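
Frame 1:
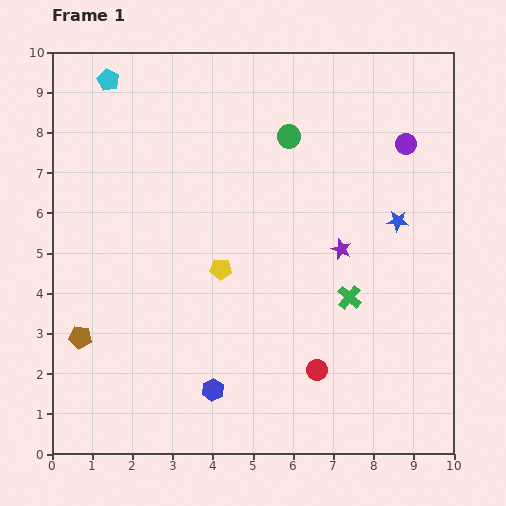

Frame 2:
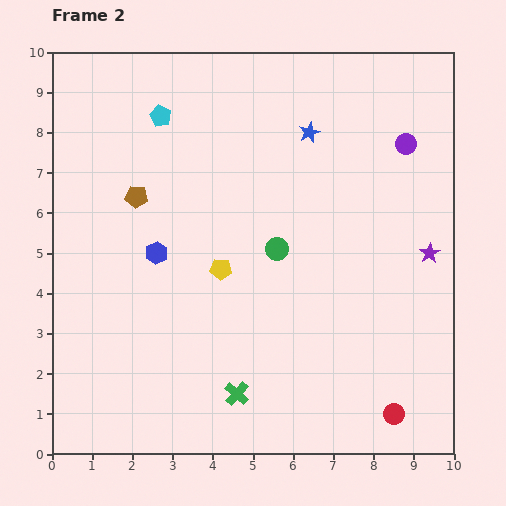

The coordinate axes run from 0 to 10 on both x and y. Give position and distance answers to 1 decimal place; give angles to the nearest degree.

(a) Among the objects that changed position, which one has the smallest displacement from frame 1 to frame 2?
the cyan pentagon

(moved 1.6)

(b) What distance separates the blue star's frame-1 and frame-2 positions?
3.1

The blue star moved from (8.6, 5.8) to (6.4, 8.0), a distance of √(2.2² + 2.2²) ≈ 3.1.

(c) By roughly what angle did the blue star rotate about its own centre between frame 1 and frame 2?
29° counter-clockwise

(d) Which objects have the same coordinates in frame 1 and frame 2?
the purple circle, the yellow pentagon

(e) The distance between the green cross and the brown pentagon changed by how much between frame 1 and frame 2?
-1.3

Distance in frame 1: 6.8. Distance in frame 2: 5.5.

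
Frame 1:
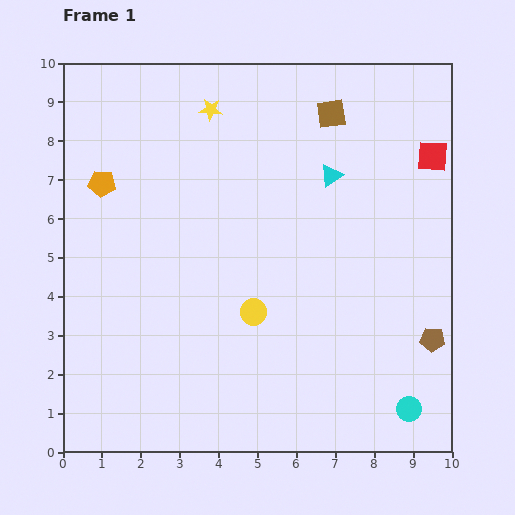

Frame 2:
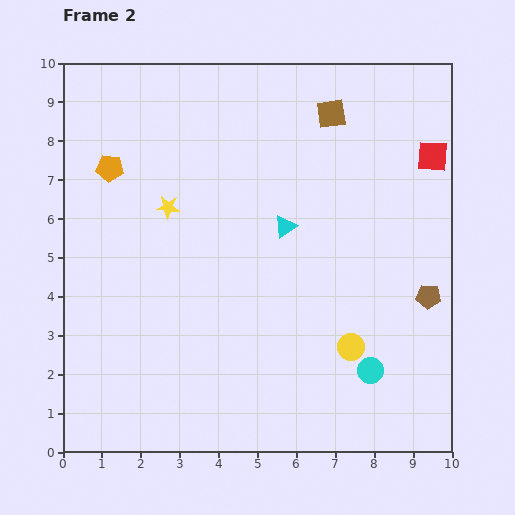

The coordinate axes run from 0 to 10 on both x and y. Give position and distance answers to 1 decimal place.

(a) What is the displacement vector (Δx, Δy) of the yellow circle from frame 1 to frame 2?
(2.5, -0.9)

The yellow circle was at (4.9, 3.6) in frame 1 and (7.4, 2.7) in frame 2.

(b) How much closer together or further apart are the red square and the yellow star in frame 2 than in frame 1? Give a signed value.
+1.1

Distance in frame 1: 5.8. Distance in frame 2: 6.9.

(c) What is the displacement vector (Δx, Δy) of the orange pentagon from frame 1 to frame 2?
(0.2, 0.4)

The orange pentagon was at (1.0, 6.9) in frame 1 and (1.2, 7.3) in frame 2.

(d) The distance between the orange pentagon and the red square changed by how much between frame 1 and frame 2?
-0.2

Distance in frame 1: 8.5. Distance in frame 2: 8.3.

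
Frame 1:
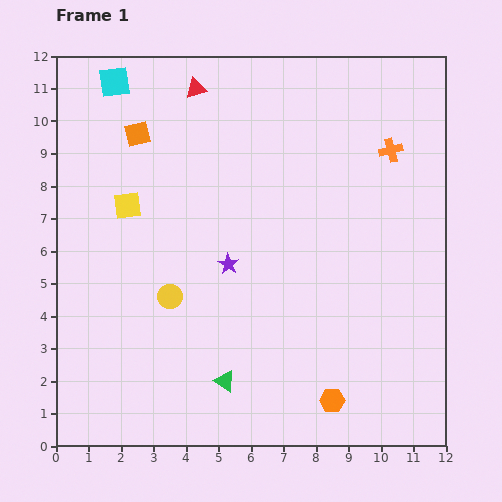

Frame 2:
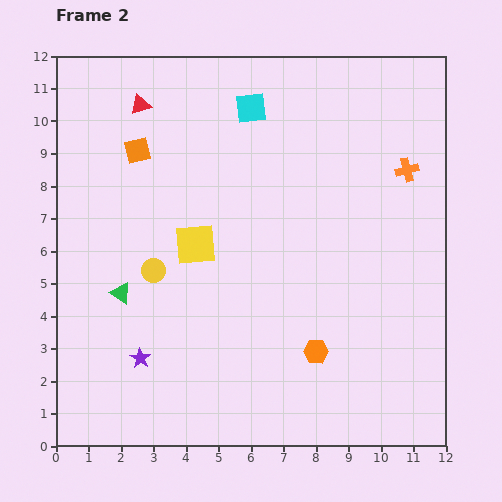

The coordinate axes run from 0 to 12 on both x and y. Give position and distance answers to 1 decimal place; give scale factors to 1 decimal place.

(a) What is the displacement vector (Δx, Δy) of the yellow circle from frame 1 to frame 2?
(-0.5, 0.8)

The yellow circle was at (3.5, 4.6) in frame 1 and (3.0, 5.4) in frame 2.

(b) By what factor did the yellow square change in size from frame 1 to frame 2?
1.5×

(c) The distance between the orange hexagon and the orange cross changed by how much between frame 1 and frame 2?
-1.6

Distance in frame 1: 7.9. Distance in frame 2: 6.3.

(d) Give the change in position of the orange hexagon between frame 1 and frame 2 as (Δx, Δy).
(-0.5, 1.5)

The orange hexagon was at (8.5, 1.4) in frame 1 and (8.0, 2.9) in frame 2.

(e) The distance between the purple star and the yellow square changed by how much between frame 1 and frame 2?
+0.3

Distance in frame 1: 3.6. Distance in frame 2: 3.9.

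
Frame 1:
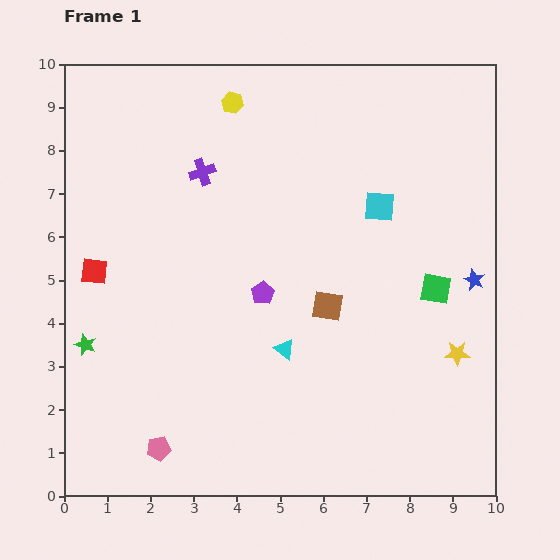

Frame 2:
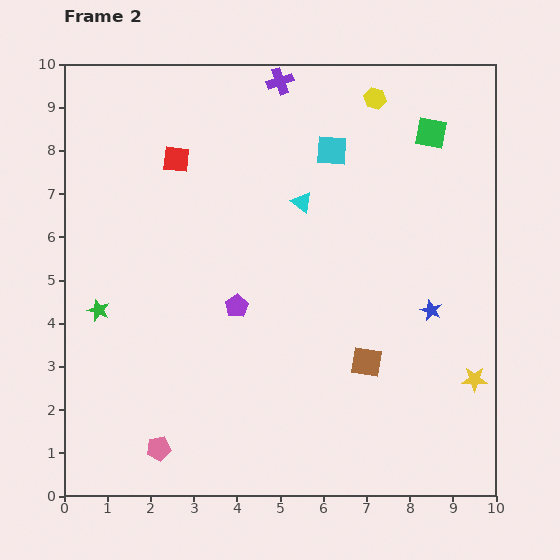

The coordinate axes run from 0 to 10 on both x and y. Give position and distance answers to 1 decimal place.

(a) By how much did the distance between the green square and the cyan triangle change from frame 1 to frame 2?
-0.4

Distance in frame 1: 3.8. Distance in frame 2: 3.4.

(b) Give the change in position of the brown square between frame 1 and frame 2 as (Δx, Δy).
(0.9, -1.3)

The brown square was at (6.1, 4.4) in frame 1 and (7.0, 3.1) in frame 2.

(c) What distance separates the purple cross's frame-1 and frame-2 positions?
2.8

The purple cross moved from (3.2, 7.5) to (5.0, 9.6), a distance of √(1.8² + 2.1²) ≈ 2.8.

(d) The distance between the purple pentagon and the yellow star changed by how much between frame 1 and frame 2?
+1.1

Distance in frame 1: 4.7. Distance in frame 2: 5.8.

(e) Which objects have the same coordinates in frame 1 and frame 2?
the pink pentagon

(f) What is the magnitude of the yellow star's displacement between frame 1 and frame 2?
0.7

The yellow star moved from (9.1, 3.3) to (9.5, 2.7), a distance of √(0.4² + 0.6²) ≈ 0.7.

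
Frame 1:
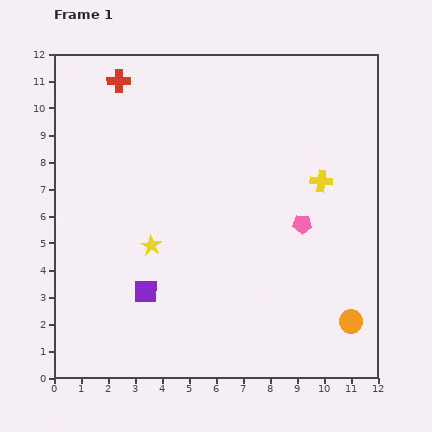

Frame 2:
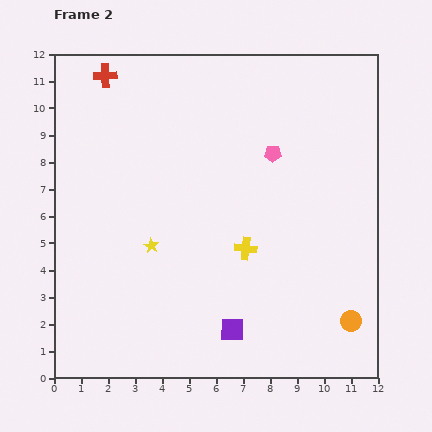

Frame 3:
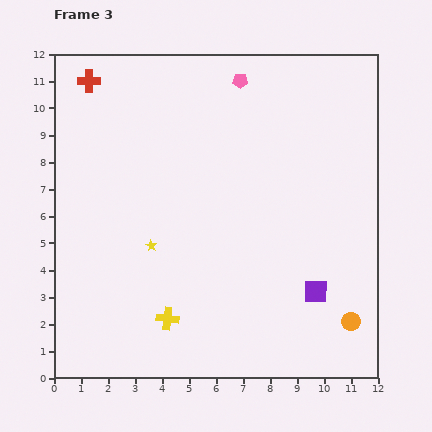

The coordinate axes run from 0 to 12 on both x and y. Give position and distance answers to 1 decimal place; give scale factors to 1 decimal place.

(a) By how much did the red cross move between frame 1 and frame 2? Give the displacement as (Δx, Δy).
(-0.5, 0.2)

The red cross was at (2.4, 11.0) in frame 1 and (1.9, 11.2) in frame 2.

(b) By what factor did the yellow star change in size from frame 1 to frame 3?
0.6×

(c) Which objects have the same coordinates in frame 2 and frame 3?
the orange circle, the yellow star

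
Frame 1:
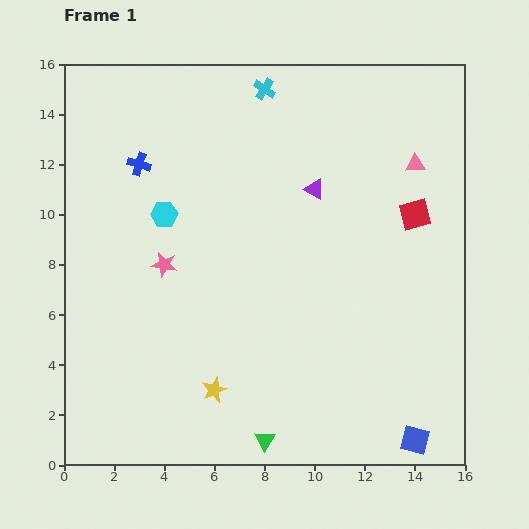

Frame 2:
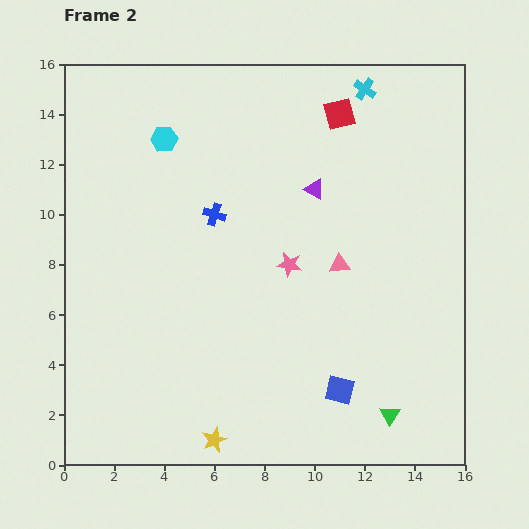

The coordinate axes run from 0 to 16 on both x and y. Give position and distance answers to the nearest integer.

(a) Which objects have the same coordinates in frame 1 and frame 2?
the purple triangle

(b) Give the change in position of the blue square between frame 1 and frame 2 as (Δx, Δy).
(-3, 2)

The blue square was at (14, 1) in frame 1 and (11, 3) in frame 2.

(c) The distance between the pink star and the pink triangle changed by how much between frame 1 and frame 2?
-9

Distance in frame 1: 11. Distance in frame 2: 2.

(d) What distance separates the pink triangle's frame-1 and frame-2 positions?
5

The pink triangle moved from (14, 12) to (11, 8), a distance of √(3² + 4²) ≈ 5.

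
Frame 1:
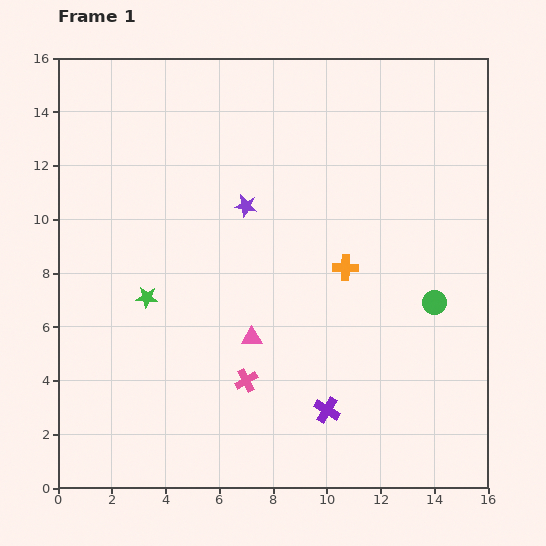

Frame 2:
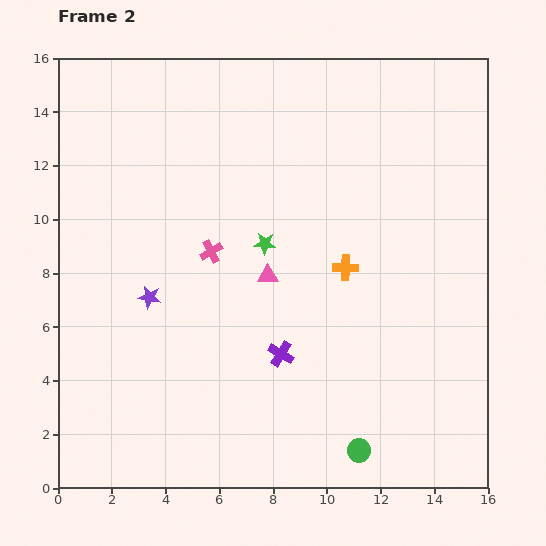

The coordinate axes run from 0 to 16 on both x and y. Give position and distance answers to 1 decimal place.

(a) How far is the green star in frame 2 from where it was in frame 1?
4.8

The green star moved from (3.3, 7.1) to (7.7, 9.1), a distance of √(4.4² + 2.0²) ≈ 4.8.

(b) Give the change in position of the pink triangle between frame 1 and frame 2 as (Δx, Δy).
(0.6, 2.3)

The pink triangle was at (7.2, 5.6) in frame 1 and (7.8, 7.9) in frame 2.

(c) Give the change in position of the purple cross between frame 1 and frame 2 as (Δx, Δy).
(-1.7, 2.1)

The purple cross was at (10.0, 2.9) in frame 1 and (8.3, 5.0) in frame 2.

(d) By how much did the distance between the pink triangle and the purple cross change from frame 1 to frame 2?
-1.0

Distance in frame 1: 3.9. Distance in frame 2: 2.9.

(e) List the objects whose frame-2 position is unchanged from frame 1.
the orange cross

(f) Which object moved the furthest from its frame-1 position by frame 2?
the green circle

(moved 6.2; next 5.0)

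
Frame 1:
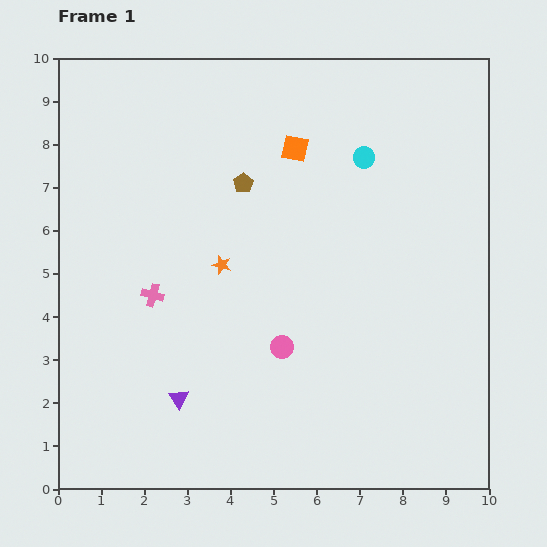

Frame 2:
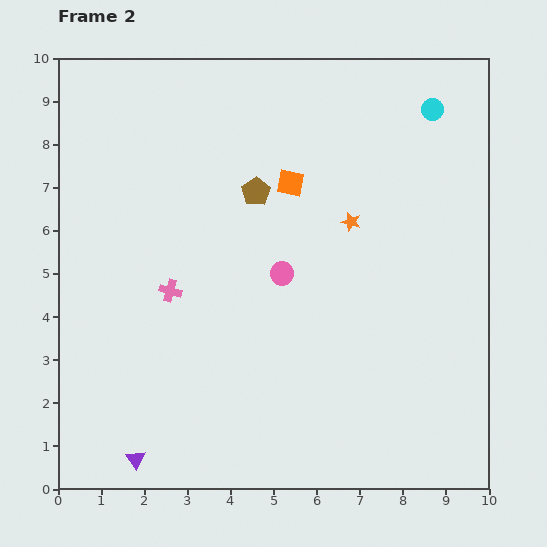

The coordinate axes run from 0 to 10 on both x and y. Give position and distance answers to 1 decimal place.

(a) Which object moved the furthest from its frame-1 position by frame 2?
the orange star

(moved 3.2; next 1.9)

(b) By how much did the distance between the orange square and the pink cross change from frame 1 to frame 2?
-0.9

Distance in frame 1: 4.7. Distance in frame 2: 3.8.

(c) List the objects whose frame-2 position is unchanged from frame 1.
none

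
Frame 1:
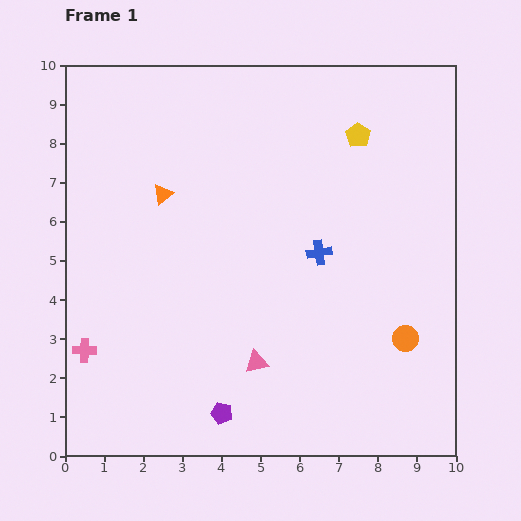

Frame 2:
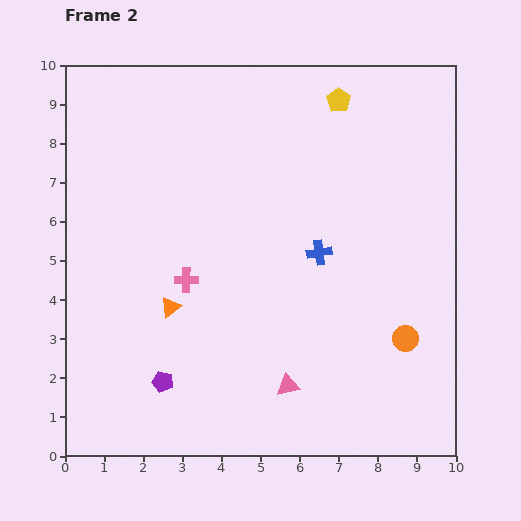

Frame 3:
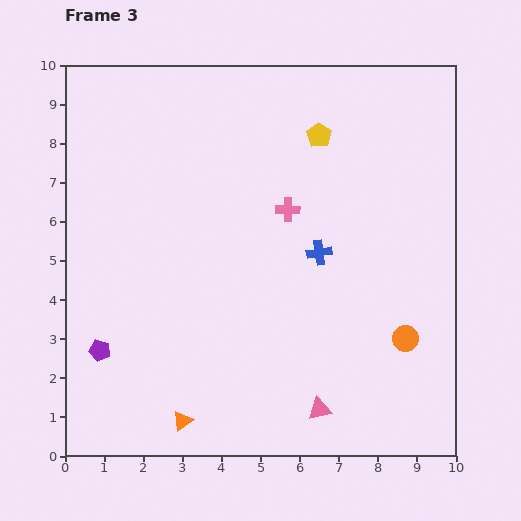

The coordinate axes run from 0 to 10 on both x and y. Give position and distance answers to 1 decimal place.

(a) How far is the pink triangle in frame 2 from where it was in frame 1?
1.0

The pink triangle moved from (4.9, 2.4) to (5.7, 1.8), a distance of √(0.8² + 0.6²) ≈ 1.0.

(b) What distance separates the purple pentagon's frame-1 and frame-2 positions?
1.7

The purple pentagon moved from (4.0, 1.1) to (2.5, 1.9), a distance of √(1.5² + 0.8²) ≈ 1.7.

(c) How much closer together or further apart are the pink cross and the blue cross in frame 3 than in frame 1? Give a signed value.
-5.1

Distance in frame 1: 6.5. Distance in frame 3: 1.4.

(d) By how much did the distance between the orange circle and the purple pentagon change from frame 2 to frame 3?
+1.5

Distance in frame 2: 6.3. Distance in frame 3: 7.8.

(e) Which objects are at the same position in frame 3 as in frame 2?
the blue cross, the orange circle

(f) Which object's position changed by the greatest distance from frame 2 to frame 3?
the pink cross

(moved 3.2; next 2.9)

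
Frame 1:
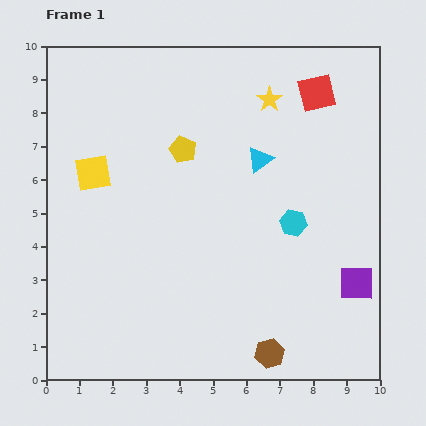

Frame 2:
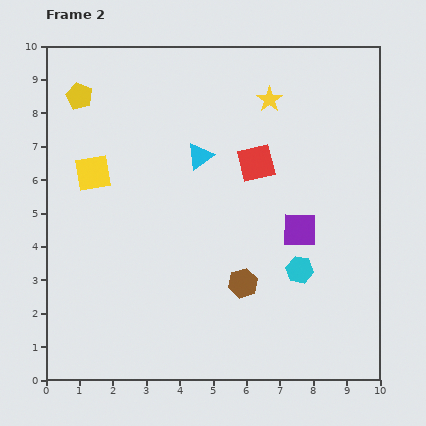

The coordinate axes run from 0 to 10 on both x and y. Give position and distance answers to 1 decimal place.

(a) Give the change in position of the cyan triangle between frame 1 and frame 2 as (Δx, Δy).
(-1.8, 0.1)

The cyan triangle was at (6.4, 6.6) in frame 1 and (4.6, 6.7) in frame 2.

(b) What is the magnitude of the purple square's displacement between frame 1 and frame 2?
2.3

The purple square moved from (9.3, 2.9) to (7.6, 4.5), a distance of √(1.7² + 1.6²) ≈ 2.3.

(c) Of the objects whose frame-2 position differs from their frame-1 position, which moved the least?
the cyan hexagon

(moved 1.4)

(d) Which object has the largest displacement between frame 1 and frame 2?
the yellow pentagon

(moved 3.5; next 2.8)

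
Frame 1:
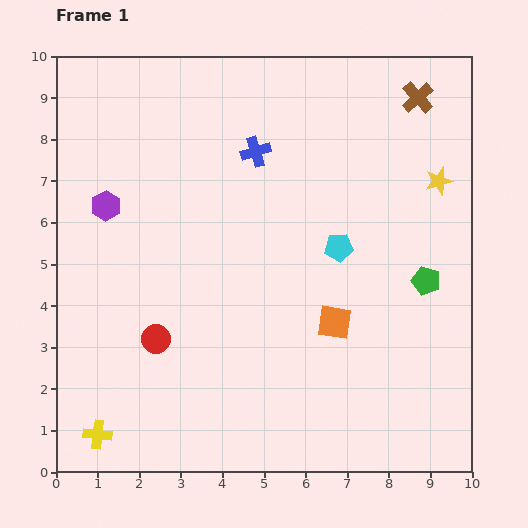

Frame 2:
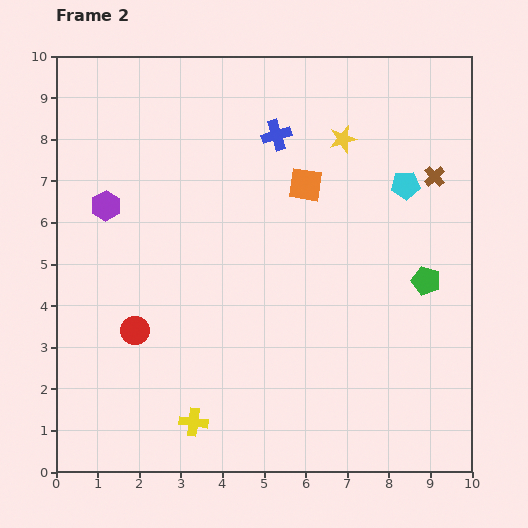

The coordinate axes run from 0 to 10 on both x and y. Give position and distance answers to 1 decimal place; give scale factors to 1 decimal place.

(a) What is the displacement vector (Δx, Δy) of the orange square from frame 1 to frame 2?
(-0.7, 3.3)

The orange square was at (6.7, 3.6) in frame 1 and (6.0, 6.9) in frame 2.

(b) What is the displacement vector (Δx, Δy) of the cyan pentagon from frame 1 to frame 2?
(1.6, 1.5)

The cyan pentagon was at (6.8, 5.4) in frame 1 and (8.4, 6.9) in frame 2.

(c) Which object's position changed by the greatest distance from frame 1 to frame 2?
the orange square

(moved 3.4; next 2.5)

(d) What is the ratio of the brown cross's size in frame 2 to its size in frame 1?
0.7×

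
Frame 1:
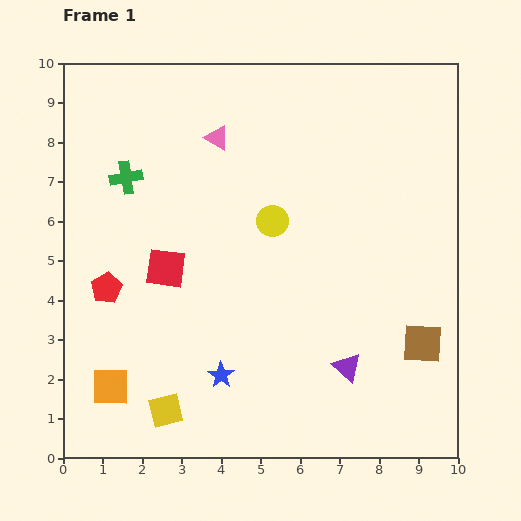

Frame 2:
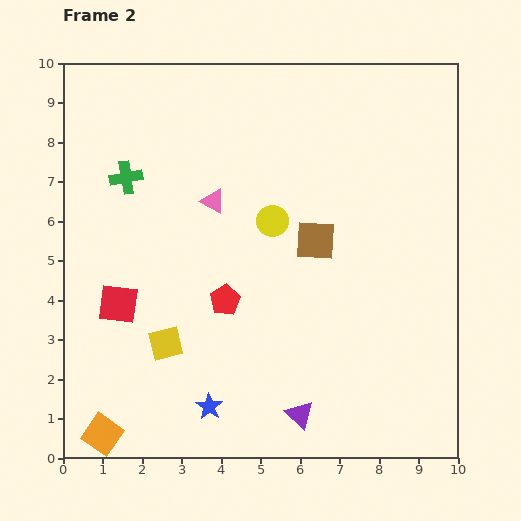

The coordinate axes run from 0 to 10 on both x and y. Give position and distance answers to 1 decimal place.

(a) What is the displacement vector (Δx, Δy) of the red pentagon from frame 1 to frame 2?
(3.0, -0.3)

The red pentagon was at (1.1, 4.3) in frame 1 and (4.1, 4.0) in frame 2.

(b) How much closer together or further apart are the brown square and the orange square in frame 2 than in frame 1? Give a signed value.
-0.7

Distance in frame 1: 8.0. Distance in frame 2: 7.3.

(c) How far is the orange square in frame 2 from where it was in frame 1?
1.2

The orange square moved from (1.2, 1.8) to (1.0, 0.6), a distance of √(0.2² + 1.2²) ≈ 1.2.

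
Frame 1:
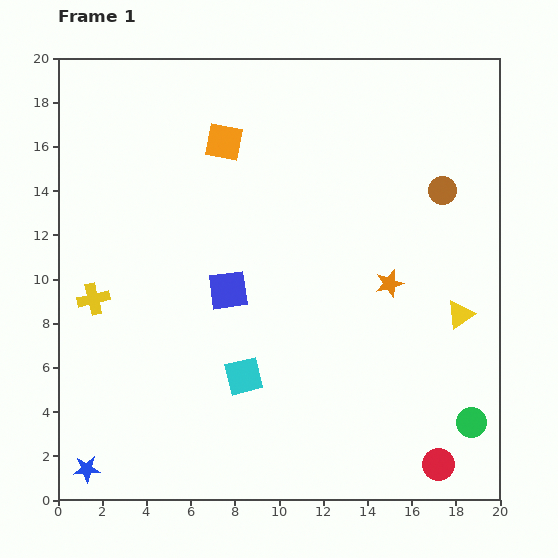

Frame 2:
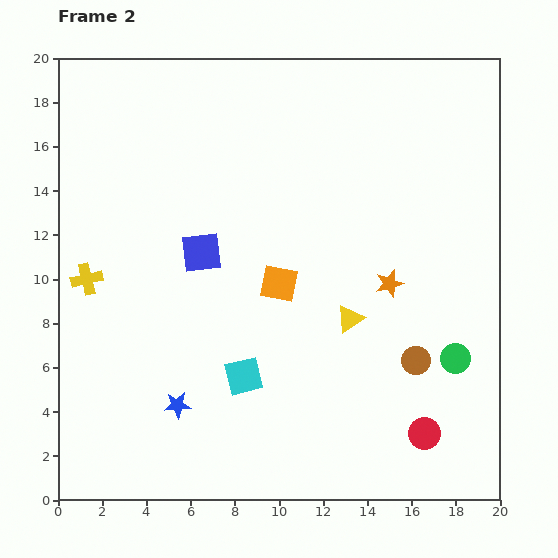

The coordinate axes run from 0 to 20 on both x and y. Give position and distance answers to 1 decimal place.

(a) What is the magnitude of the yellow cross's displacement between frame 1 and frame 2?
0.9

The yellow cross moved from (1.6, 9.1) to (1.3, 10.0), a distance of √(0.3² + 0.9²) ≈ 0.9.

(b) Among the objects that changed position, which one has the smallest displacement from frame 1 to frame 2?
the yellow cross

(moved 0.9)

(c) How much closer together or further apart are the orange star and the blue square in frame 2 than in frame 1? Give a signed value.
+1.3

Distance in frame 1: 7.3. Distance in frame 2: 8.6.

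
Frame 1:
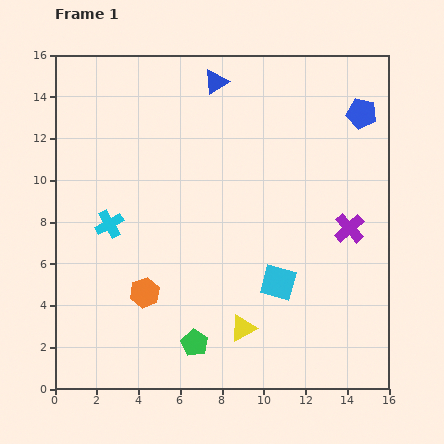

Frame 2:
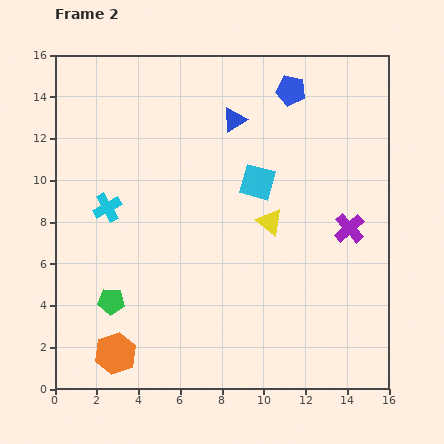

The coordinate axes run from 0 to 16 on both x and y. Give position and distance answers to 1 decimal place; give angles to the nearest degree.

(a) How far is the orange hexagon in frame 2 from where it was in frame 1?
3.2

The orange hexagon moved from (4.3, 4.6) to (2.9, 1.7), a distance of √(1.4² + 2.9²) ≈ 3.2.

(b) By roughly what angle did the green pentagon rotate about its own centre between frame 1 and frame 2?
26° counter-clockwise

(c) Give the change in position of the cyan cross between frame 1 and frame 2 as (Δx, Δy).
(-0.1, 0.8)

The cyan cross was at (2.6, 7.9) in frame 1 and (2.5, 8.7) in frame 2.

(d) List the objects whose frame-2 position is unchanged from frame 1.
the purple cross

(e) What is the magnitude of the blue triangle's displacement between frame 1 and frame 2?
2.0

The blue triangle moved from (7.7, 14.7) to (8.6, 12.9), a distance of √(0.9² + 1.8²) ≈ 2.0.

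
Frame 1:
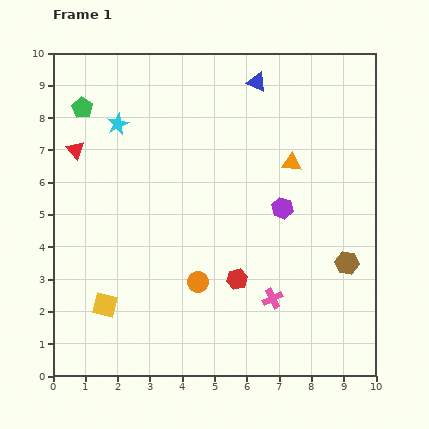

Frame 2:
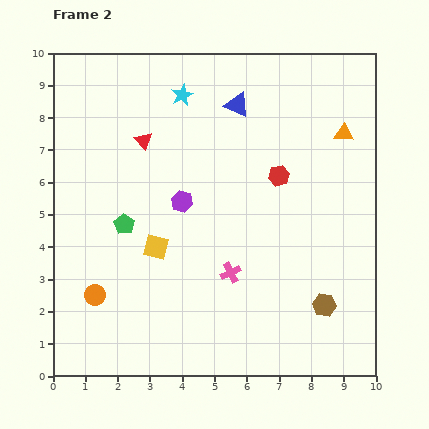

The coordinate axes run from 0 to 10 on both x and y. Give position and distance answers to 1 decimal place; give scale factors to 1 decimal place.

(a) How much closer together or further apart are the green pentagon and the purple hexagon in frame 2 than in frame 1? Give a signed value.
-5.0

Distance in frame 1: 6.9. Distance in frame 2: 1.9.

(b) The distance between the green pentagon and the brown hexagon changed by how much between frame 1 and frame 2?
-2.8

Distance in frame 1: 9.5. Distance in frame 2: 6.7.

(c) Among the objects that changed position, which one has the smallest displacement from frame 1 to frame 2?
the blue triangle

(moved 0.9)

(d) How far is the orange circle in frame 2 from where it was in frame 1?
3.2

The orange circle moved from (4.5, 2.9) to (1.3, 2.5), a distance of √(3.2² + 0.4²) ≈ 3.2.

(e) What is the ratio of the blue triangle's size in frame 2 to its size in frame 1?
1.3×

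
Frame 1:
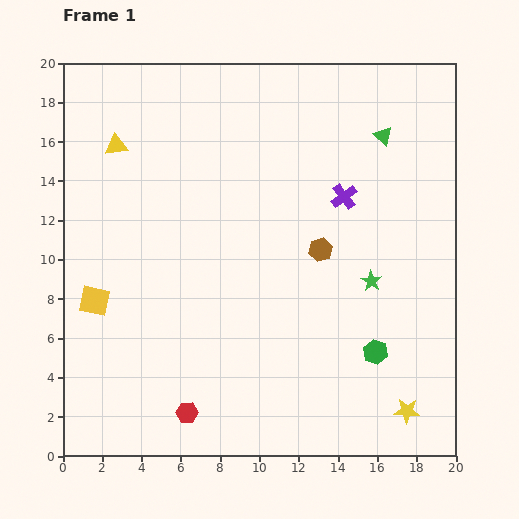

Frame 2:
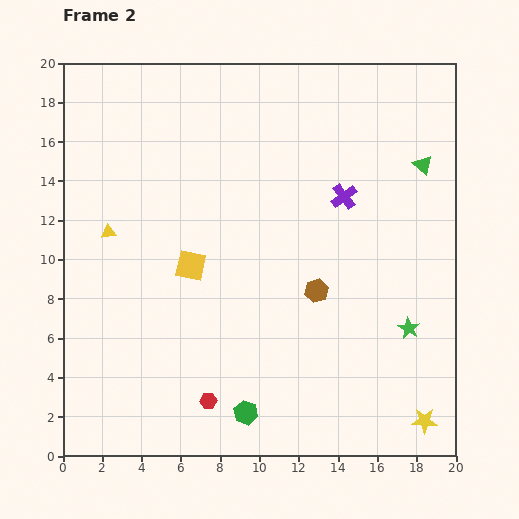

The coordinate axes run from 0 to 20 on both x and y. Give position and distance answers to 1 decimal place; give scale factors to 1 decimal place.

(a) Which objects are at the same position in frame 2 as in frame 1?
the purple cross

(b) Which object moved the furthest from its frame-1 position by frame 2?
the green hexagon

(moved 7.3; next 5.2)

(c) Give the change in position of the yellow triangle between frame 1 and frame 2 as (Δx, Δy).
(-0.4, -4.4)

The yellow triangle was at (2.7, 15.8) in frame 1 and (2.3, 11.4) in frame 2.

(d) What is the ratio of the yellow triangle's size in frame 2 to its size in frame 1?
0.7×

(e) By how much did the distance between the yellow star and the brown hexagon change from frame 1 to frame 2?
-0.7

Distance in frame 1: 9.3. Distance in frame 2: 8.6.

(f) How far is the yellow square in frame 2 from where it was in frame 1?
5.2

The yellow square moved from (1.6, 7.9) to (6.5, 9.7), a distance of √(4.9² + 1.8²) ≈ 5.2.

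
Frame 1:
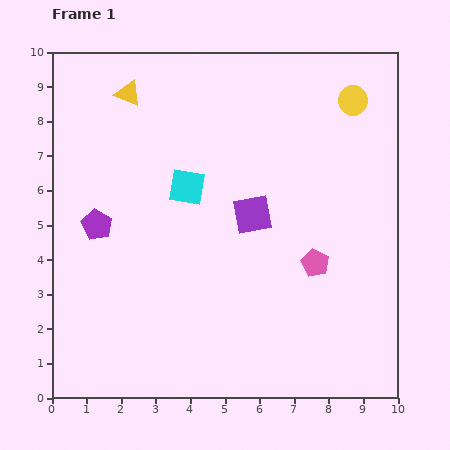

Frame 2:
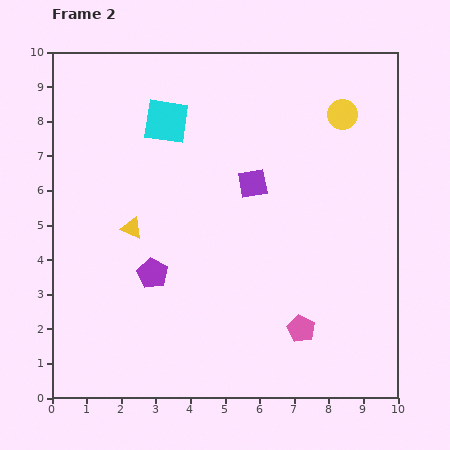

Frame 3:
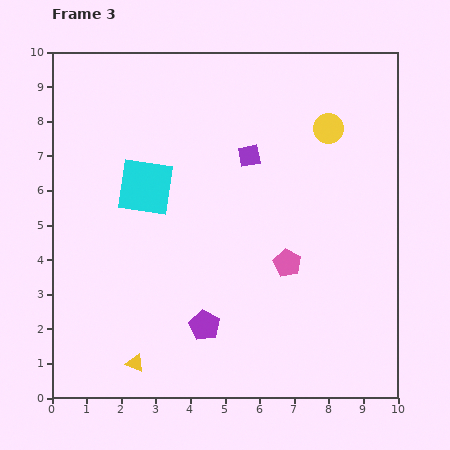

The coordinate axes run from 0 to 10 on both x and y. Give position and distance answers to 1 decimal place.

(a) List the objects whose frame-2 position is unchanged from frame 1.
none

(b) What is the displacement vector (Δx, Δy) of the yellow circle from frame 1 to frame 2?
(-0.3, -0.4)

The yellow circle was at (8.7, 8.6) in frame 1 and (8.4, 8.2) in frame 2.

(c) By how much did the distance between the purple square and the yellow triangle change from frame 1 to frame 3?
+1.8

Distance in frame 1: 5.0. Distance in frame 3: 6.8.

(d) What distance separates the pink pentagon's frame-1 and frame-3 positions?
0.8

The pink pentagon moved from (7.6, 3.9) to (6.8, 3.9), a distance of √(0.8² + 0.0²) ≈ 0.8.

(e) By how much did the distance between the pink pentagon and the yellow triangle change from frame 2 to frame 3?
-0.4

Distance in frame 2: 5.7. Distance in frame 3: 5.3.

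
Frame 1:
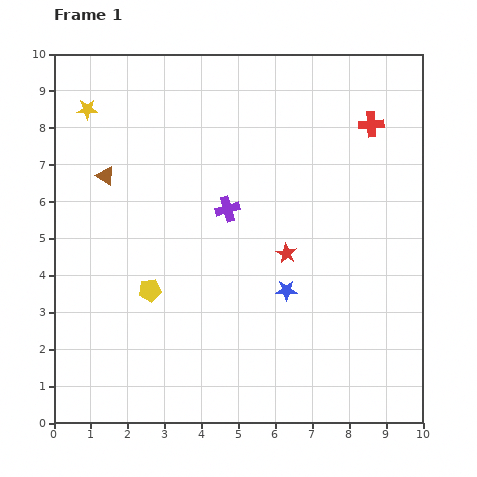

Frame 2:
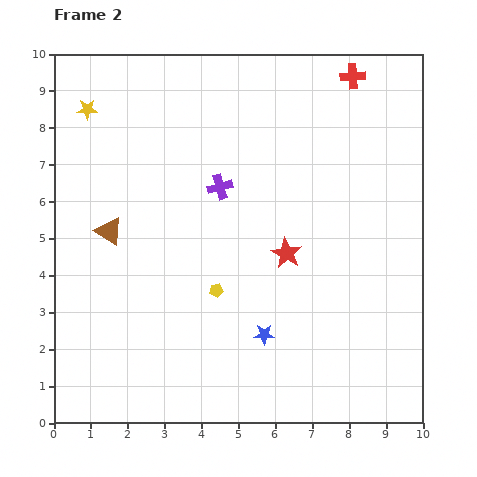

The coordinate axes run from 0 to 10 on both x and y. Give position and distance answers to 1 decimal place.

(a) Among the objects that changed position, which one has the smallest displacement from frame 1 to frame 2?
the purple cross

(moved 0.6)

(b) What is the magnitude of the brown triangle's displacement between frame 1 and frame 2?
1.5

The brown triangle moved from (1.4, 6.7) to (1.5, 5.2), a distance of √(0.1² + 1.5²) ≈ 1.5.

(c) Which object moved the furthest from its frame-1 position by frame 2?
the yellow pentagon

(moved 1.8; next 1.5)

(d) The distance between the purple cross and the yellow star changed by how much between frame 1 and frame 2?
-0.5

Distance in frame 1: 4.7. Distance in frame 2: 4.2.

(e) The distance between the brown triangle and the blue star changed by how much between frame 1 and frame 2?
-0.8

Distance in frame 1: 5.8. Distance in frame 2: 5.0.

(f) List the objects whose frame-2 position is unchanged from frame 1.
the yellow star, the red star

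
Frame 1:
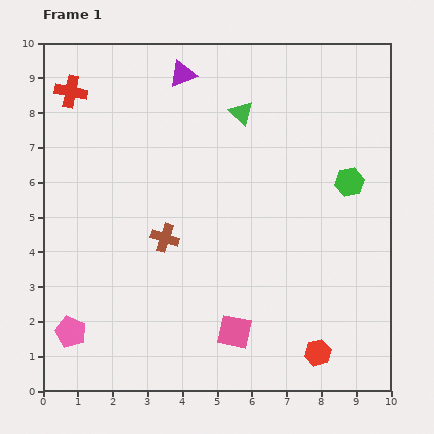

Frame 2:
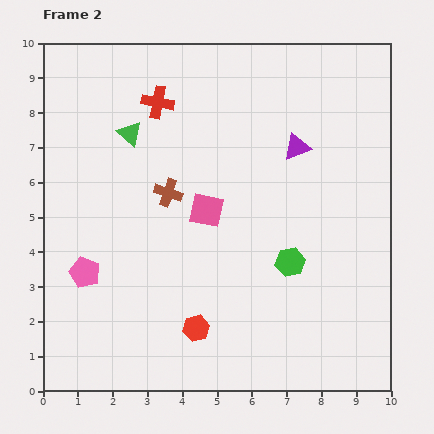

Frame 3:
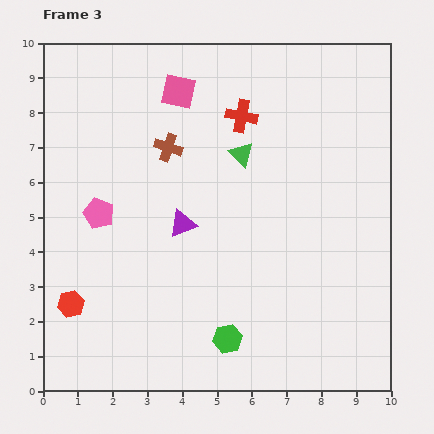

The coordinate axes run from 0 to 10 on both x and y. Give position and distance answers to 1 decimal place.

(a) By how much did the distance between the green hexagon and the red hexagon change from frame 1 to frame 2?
-1.7

Distance in frame 1: 5.0. Distance in frame 2: 3.3.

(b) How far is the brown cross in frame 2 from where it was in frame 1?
1.3

The brown cross moved from (3.5, 4.4) to (3.6, 5.7), a distance of √(0.1² + 1.3²) ≈ 1.3.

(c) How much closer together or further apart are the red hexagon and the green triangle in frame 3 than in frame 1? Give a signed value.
-0.7

Distance in frame 1: 7.2. Distance in frame 3: 6.5.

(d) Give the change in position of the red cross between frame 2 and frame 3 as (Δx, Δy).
(2.4, -0.4)

The red cross was at (3.3, 8.3) in frame 2 and (5.7, 7.9) in frame 3.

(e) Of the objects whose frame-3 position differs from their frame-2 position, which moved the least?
the brown cross

(moved 1.3)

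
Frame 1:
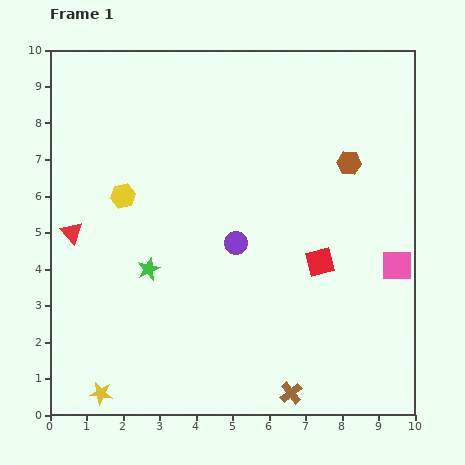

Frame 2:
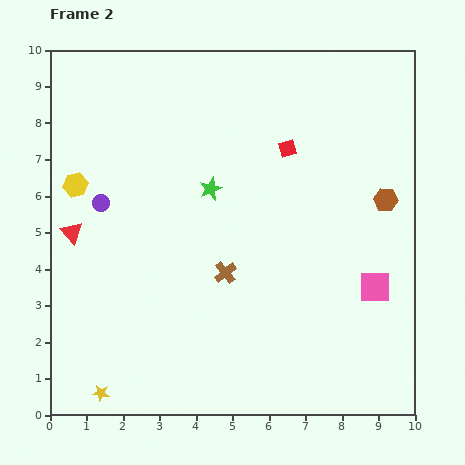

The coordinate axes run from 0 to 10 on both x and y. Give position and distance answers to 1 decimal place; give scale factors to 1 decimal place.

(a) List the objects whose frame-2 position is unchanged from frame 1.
the yellow star, the red triangle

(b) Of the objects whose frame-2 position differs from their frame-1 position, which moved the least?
the pink square

(moved 0.8)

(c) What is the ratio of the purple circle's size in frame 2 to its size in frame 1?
0.8×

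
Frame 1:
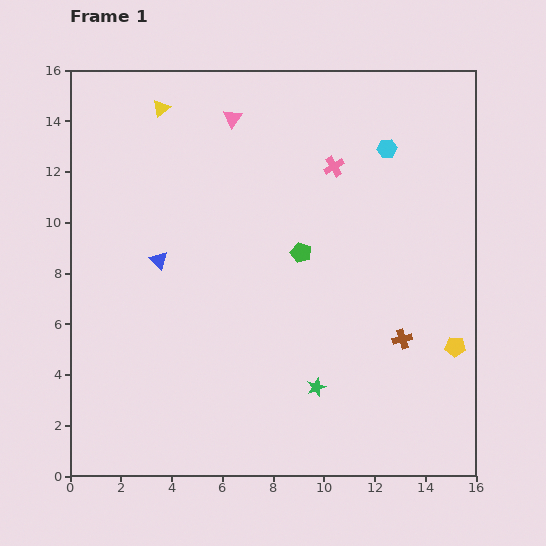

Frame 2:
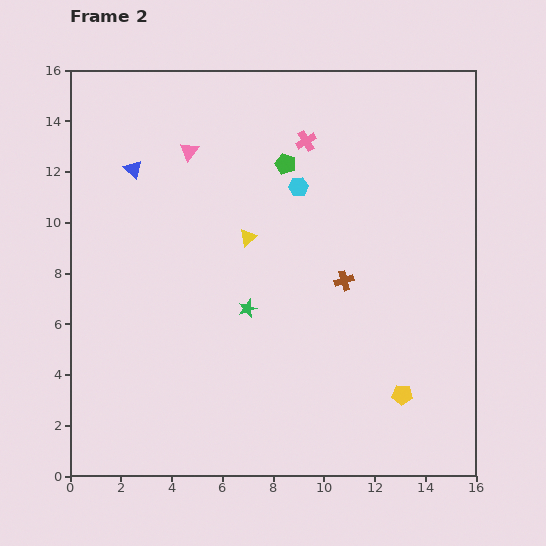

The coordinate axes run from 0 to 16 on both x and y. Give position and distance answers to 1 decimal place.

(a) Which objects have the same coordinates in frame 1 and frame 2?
none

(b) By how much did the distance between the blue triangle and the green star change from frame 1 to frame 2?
-0.9

Distance in frame 1: 8.0. Distance in frame 2: 7.1.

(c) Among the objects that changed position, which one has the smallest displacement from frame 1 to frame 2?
the pink cross

(moved 1.5)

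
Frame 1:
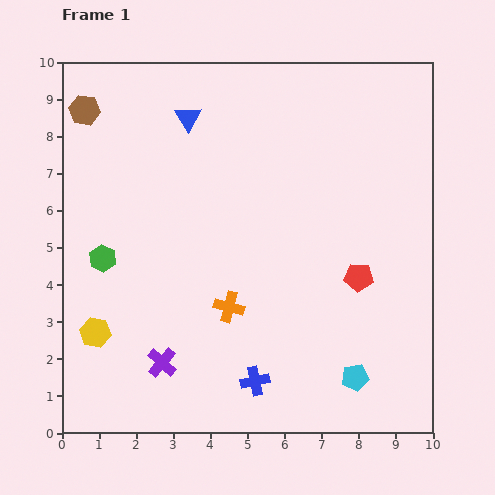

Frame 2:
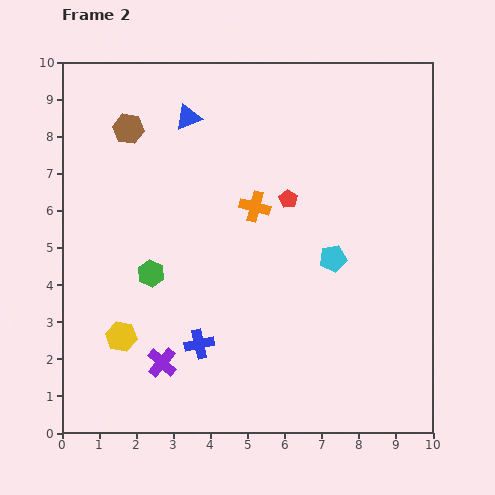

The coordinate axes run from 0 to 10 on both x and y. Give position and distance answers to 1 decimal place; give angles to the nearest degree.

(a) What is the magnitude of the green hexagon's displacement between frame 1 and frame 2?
1.4

The green hexagon moved from (1.1, 4.7) to (2.4, 4.3), a distance of √(1.3² + 0.4²) ≈ 1.4.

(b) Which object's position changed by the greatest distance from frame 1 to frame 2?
the cyan pentagon

(moved 3.3; next 2.8)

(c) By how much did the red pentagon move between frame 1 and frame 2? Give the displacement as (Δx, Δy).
(-1.9, 2.1)

The red pentagon was at (8.0, 4.2) in frame 1 and (6.1, 6.3) in frame 2.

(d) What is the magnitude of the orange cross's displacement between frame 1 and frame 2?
2.8

The orange cross moved from (4.5, 3.4) to (5.2, 6.1), a distance of √(0.7² + 2.7²) ≈ 2.8.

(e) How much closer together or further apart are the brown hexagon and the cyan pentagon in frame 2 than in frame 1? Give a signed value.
-3.8

Distance in frame 1: 10.3. Distance in frame 2: 6.5.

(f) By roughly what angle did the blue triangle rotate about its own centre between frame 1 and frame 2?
38° clockwise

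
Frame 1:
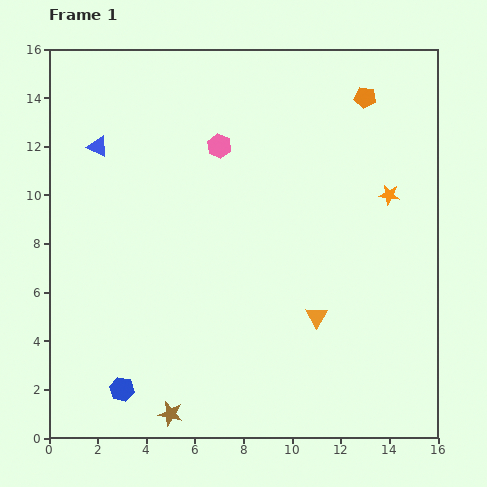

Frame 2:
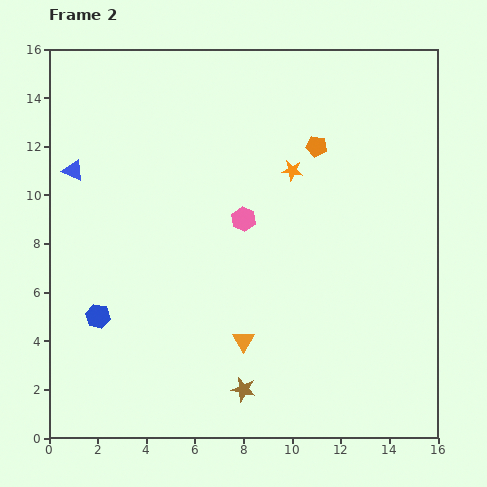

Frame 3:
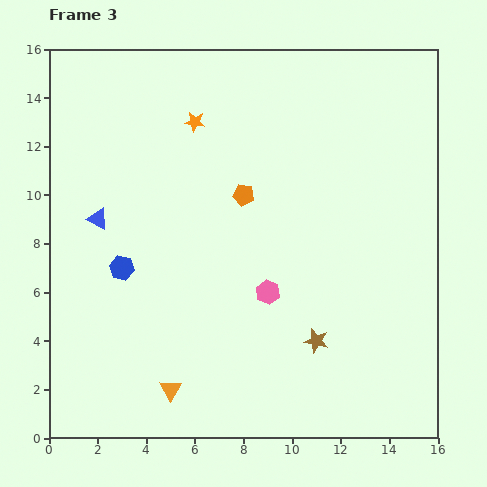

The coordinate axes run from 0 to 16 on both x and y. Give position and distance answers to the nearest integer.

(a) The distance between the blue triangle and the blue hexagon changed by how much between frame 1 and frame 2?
-4

Distance in frame 1: 10. Distance in frame 2: 6.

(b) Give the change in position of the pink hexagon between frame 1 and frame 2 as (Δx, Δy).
(1, -3)

The pink hexagon was at (7, 12) in frame 1 and (8, 9) in frame 2.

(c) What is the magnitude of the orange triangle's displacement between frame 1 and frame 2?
3

The orange triangle moved from (11, 5) to (8, 4), a distance of √(3² + 1²) ≈ 3.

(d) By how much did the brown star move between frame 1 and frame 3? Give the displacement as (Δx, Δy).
(6, 3)

The brown star was at (5, 1) in frame 1 and (11, 4) in frame 3.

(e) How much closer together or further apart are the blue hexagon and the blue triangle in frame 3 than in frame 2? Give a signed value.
-4

Distance in frame 2: 6. Distance in frame 3: 2.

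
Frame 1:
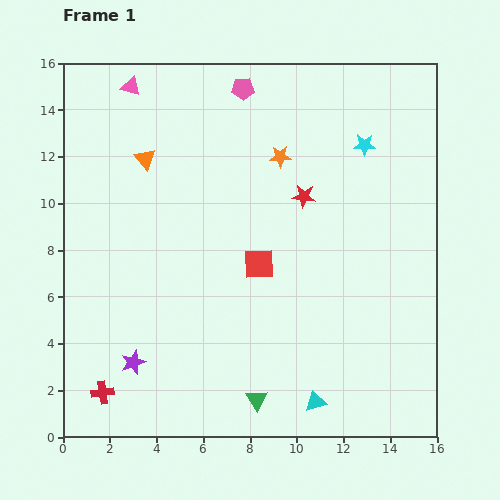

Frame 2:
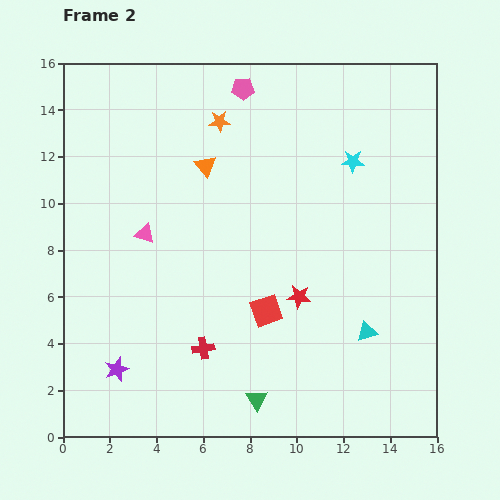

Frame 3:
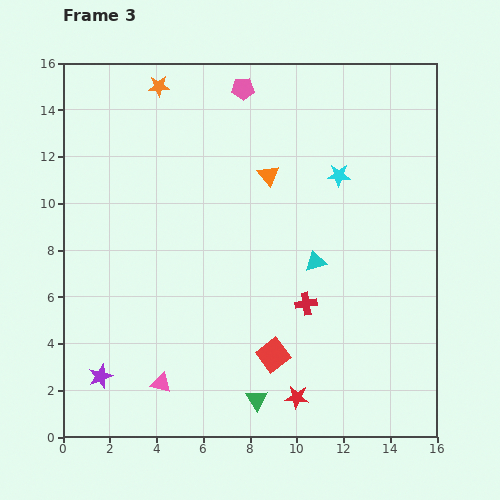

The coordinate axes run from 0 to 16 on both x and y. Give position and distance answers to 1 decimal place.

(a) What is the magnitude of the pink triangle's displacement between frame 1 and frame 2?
6.3

The pink triangle moved from (2.9, 15.0) to (3.5, 8.7), a distance of √(0.6² + 6.3²) ≈ 6.3.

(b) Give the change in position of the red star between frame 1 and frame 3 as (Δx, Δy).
(-0.3, -8.6)

The red star was at (10.3, 10.3) in frame 1 and (10.0, 1.7) in frame 3.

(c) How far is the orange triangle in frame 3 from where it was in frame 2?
2.7

The orange triangle moved from (6.1, 11.6) to (8.8, 11.2), a distance of √(2.7² + 0.4²) ≈ 2.7.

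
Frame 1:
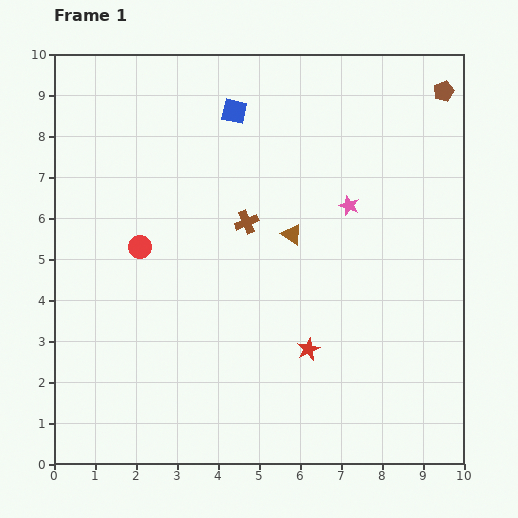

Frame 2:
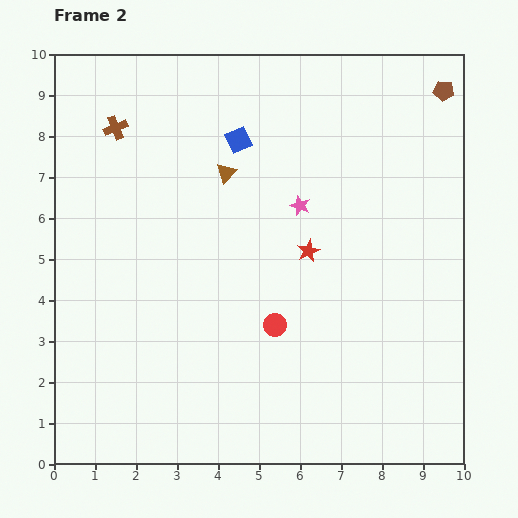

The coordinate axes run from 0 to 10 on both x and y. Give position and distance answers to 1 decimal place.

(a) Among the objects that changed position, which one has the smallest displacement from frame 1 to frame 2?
the blue square

(moved 0.7)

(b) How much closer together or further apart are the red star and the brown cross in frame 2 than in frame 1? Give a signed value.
+2.2

Distance in frame 1: 3.4. Distance in frame 2: 5.6.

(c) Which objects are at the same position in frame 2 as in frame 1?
the brown pentagon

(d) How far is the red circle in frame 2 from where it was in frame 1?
3.8

The red circle moved from (2.1, 5.3) to (5.4, 3.4), a distance of √(3.3² + 1.9²) ≈ 3.8.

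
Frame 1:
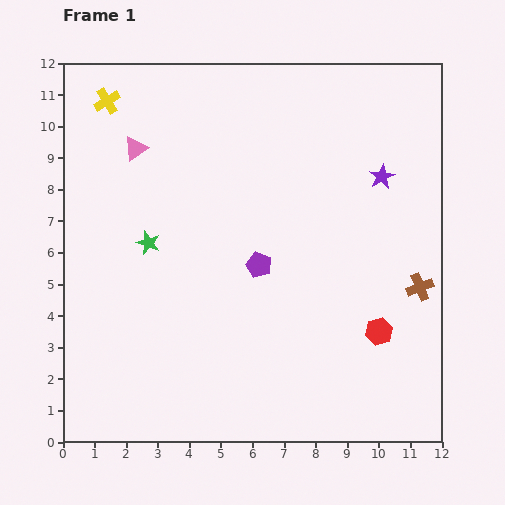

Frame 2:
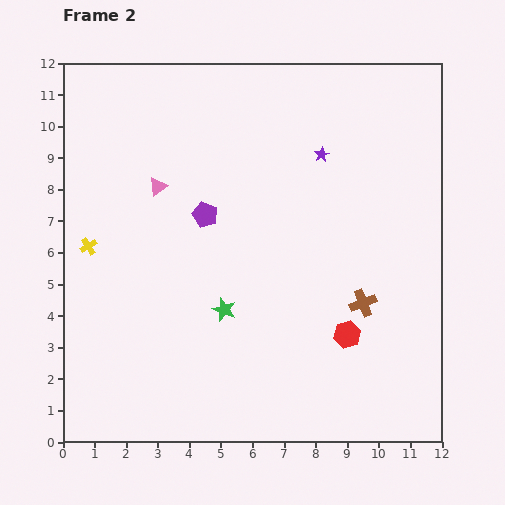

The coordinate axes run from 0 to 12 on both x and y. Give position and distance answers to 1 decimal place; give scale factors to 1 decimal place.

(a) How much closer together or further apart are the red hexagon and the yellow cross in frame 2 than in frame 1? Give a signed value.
-2.6

Distance in frame 1: 11.3. Distance in frame 2: 8.7.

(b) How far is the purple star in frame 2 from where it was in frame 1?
2.0

The purple star moved from (10.1, 8.4) to (8.2, 9.1), a distance of √(1.9² + 0.7²) ≈ 2.0.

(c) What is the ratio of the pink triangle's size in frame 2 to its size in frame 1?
0.8×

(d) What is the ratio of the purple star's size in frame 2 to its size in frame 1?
0.6×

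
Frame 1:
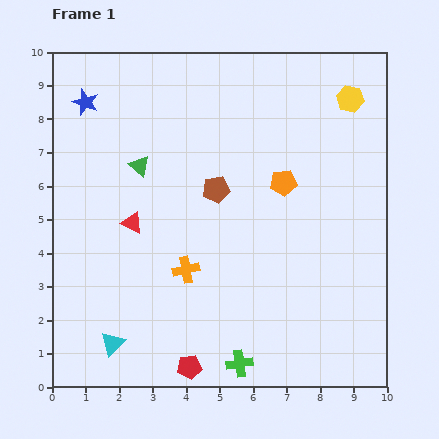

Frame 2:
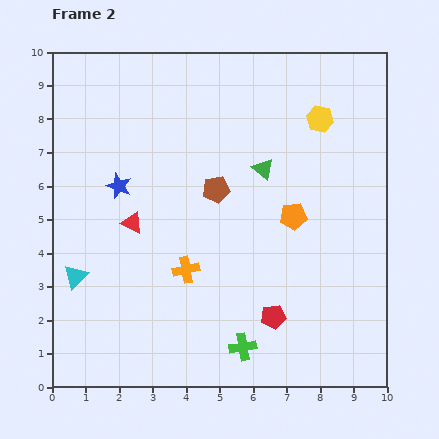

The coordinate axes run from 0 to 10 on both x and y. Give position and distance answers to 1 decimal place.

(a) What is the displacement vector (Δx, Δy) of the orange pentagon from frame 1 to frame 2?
(0.3, -1.0)

The orange pentagon was at (6.9, 6.1) in frame 1 and (7.2, 5.1) in frame 2.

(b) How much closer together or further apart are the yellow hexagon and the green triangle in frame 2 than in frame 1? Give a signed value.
-4.3

Distance in frame 1: 6.6. Distance in frame 2: 2.3.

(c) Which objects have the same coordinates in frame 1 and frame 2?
the red triangle, the brown pentagon, the orange cross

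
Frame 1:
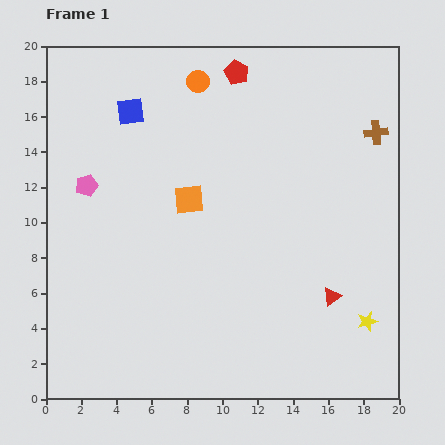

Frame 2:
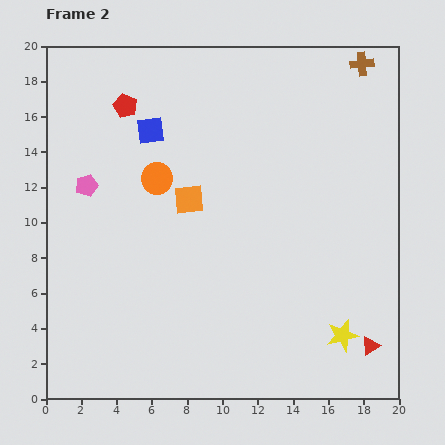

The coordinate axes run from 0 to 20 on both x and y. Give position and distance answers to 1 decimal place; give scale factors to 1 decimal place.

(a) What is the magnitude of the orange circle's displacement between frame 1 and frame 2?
6.0

The orange circle moved from (8.6, 18.0) to (6.3, 12.5), a distance of √(2.3² + 5.5²) ≈ 6.0.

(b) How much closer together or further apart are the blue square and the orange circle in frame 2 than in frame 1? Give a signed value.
-1.5

Distance in frame 1: 4.2. Distance in frame 2: 2.7.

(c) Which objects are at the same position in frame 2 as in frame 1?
the pink pentagon, the orange square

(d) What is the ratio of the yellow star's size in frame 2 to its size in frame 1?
1.6×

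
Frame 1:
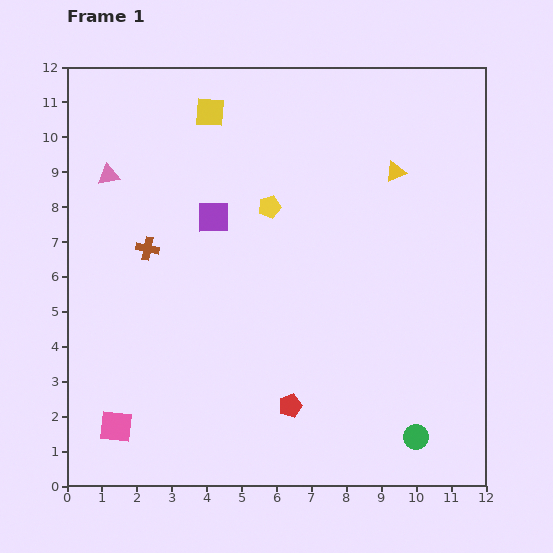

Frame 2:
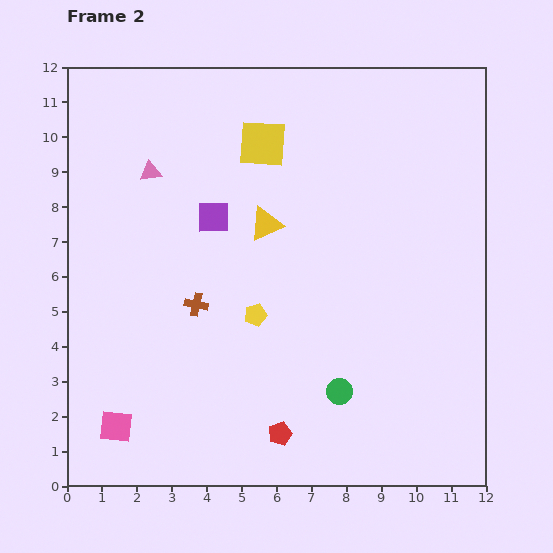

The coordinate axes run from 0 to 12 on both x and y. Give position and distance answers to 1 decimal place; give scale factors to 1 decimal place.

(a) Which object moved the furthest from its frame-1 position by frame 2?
the yellow triangle

(moved 4.0; next 3.1)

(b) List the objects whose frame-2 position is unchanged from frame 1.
the pink square, the purple square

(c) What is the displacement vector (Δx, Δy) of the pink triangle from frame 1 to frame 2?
(1.2, 0.1)

The pink triangle was at (1.2, 8.9) in frame 1 and (2.4, 9.0) in frame 2.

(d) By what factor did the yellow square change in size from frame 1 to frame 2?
1.6×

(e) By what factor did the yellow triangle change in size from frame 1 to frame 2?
1.7×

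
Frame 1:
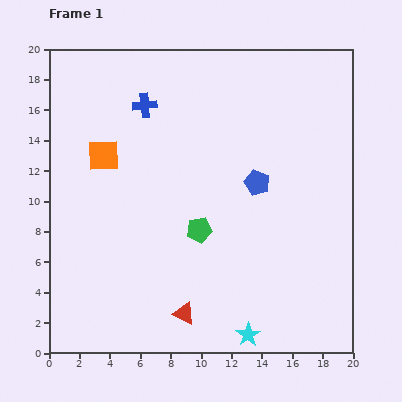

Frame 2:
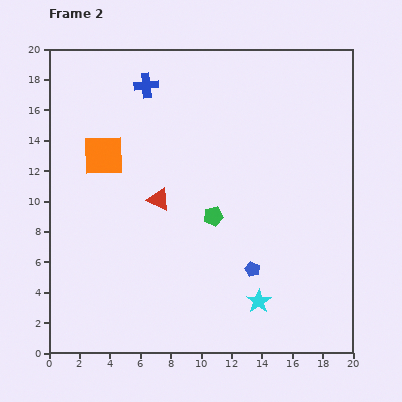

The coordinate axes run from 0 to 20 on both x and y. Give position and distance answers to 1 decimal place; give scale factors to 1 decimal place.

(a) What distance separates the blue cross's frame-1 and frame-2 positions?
1.3

The blue cross moved from (6.3, 16.3) to (6.4, 17.6), a distance of √(0.1² + 1.3²) ≈ 1.3.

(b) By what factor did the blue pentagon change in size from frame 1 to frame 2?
0.6×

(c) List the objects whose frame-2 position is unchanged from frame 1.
the orange square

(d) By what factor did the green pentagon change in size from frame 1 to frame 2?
0.8×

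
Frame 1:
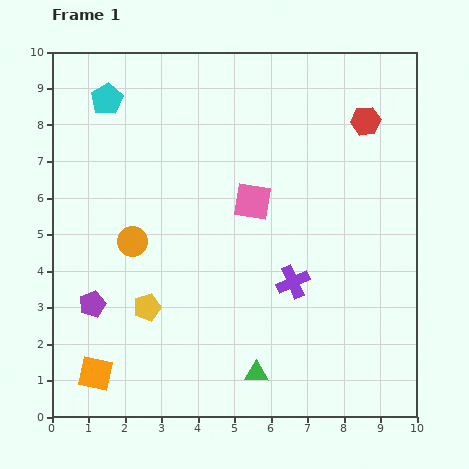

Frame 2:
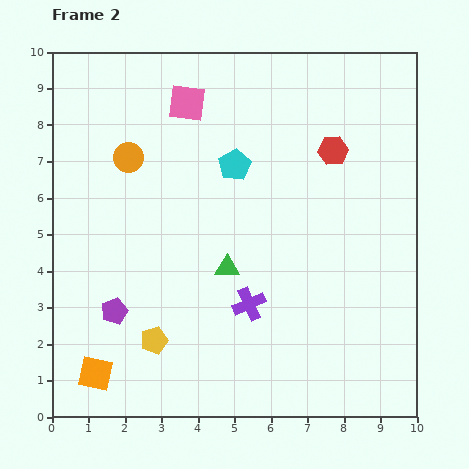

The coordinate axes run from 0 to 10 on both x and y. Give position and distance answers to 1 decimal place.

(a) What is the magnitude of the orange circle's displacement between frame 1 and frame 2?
2.3

The orange circle moved from (2.2, 4.8) to (2.1, 7.1), a distance of √(0.1² + 2.3²) ≈ 2.3.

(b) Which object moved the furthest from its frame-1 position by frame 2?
the cyan pentagon

(moved 3.9; next 3.2)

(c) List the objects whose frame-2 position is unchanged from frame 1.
the orange square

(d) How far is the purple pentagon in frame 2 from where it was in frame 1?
0.6

The purple pentagon moved from (1.1, 3.1) to (1.7, 2.9), a distance of √(0.6² + 0.2²) ≈ 0.6.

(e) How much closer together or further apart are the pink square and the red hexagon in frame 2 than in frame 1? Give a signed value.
+0.4

Distance in frame 1: 3.8. Distance in frame 2: 4.2.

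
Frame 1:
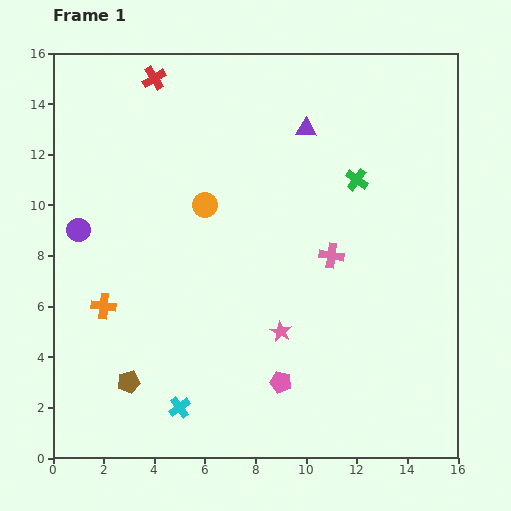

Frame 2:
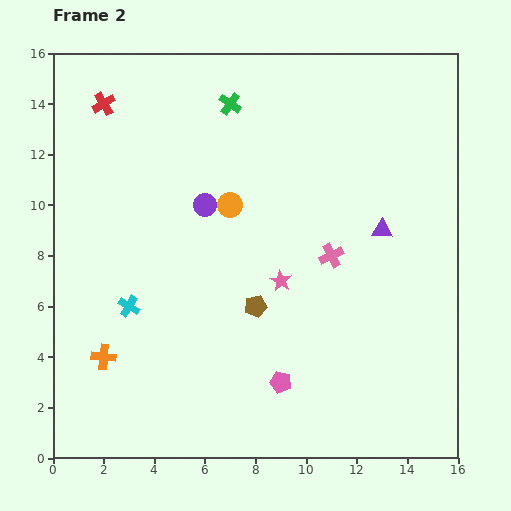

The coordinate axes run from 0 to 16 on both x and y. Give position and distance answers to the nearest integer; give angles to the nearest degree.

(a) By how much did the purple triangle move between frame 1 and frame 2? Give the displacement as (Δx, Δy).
(3, -4)

The purple triangle was at (10, 13) in frame 1 and (13, 9) in frame 2.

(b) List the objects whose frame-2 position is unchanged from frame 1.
the pink pentagon, the pink cross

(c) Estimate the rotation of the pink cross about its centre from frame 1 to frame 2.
35° counter-clockwise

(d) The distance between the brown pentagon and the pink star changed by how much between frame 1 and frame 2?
-5

Distance in frame 1: 6. Distance in frame 2: 1.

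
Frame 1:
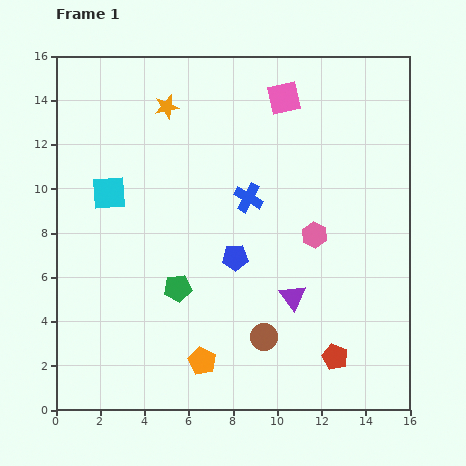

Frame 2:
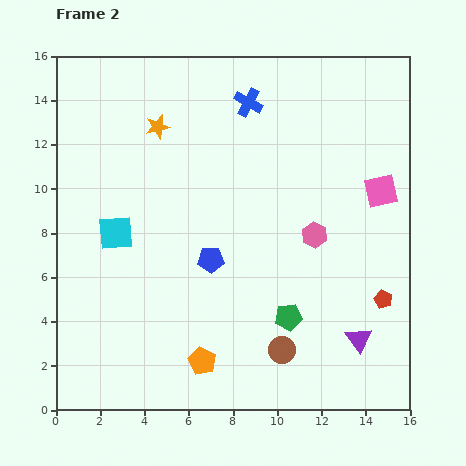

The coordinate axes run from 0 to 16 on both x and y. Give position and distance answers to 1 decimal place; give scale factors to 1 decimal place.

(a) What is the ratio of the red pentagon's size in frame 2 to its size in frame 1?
0.7×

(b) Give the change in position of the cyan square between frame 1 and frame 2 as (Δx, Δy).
(0.3, -1.8)

The cyan square was at (2.4, 9.8) in frame 1 and (2.7, 8.0) in frame 2.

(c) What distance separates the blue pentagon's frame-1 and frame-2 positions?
1.1

The blue pentagon moved from (8.1, 6.9) to (7.0, 6.8), a distance of √(1.1² + 0.1²) ≈ 1.1.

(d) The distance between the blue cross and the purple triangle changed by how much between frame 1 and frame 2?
+6.9

Distance in frame 1: 4.9. Distance in frame 2: 11.8.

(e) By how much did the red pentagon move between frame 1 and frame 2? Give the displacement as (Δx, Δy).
(2.2, 2.6)

The red pentagon was at (12.6, 2.4) in frame 1 and (14.8, 5.0) in frame 2.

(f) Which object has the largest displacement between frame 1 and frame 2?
the pink square

(moved 6.1; next 5.2)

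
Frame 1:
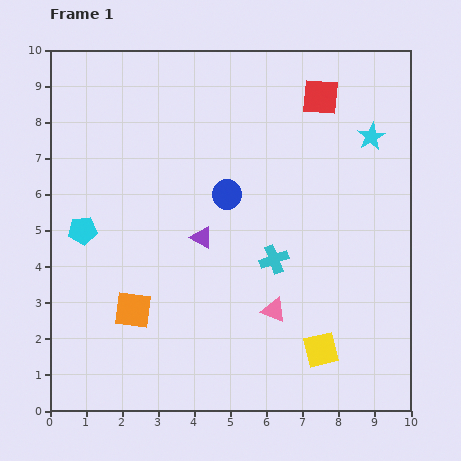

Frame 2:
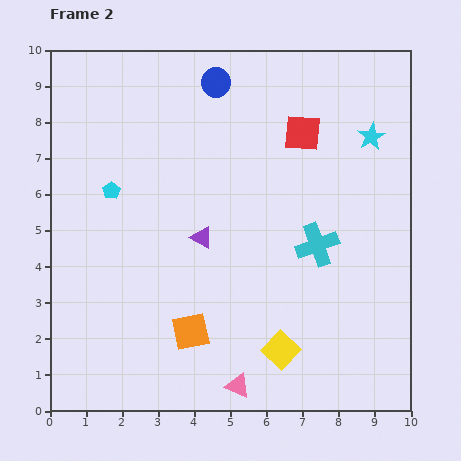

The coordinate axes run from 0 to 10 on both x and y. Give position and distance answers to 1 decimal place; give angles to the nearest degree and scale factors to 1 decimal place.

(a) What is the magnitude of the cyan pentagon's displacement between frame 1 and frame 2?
1.4

The cyan pentagon moved from (0.9, 5.0) to (1.7, 6.1), a distance of √(0.8² + 1.1²) ≈ 1.4.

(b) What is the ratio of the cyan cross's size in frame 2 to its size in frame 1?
1.5×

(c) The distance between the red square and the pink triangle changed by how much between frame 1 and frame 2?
+1.2

Distance in frame 1: 6.0. Distance in frame 2: 7.2.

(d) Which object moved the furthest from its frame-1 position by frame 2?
the blue circle

(moved 3.1; next 2.3)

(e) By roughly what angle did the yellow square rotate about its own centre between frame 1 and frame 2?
33° counter-clockwise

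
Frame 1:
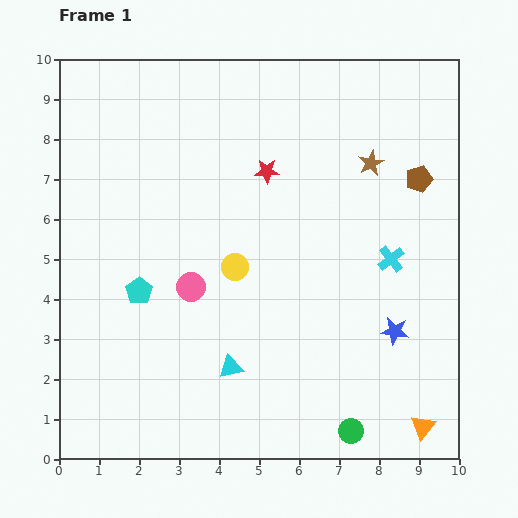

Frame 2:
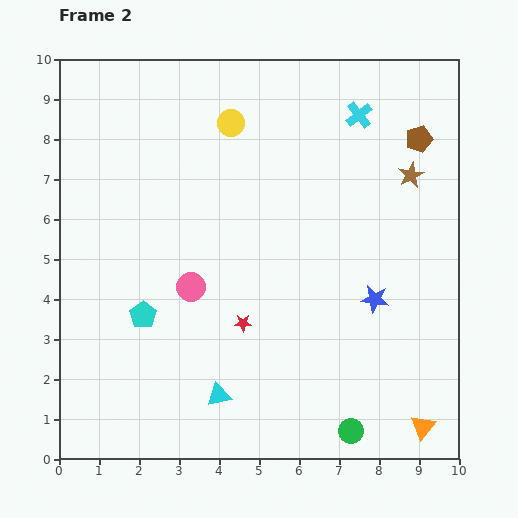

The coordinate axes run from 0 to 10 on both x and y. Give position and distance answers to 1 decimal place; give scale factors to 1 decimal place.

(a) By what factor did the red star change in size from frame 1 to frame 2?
0.7×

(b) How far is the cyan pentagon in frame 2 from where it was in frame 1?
0.6

The cyan pentagon moved from (2.0, 4.2) to (2.1, 3.6), a distance of √(0.1² + 0.6²) ≈ 0.6.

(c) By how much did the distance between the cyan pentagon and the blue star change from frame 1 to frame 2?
-0.7

Distance in frame 1: 6.5. Distance in frame 2: 5.8.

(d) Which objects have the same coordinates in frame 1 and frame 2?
the orange triangle, the pink circle, the green circle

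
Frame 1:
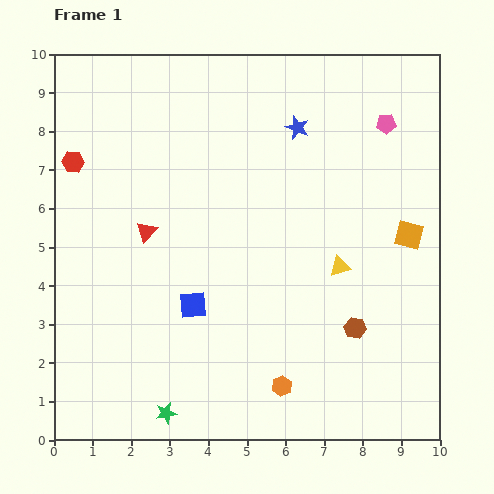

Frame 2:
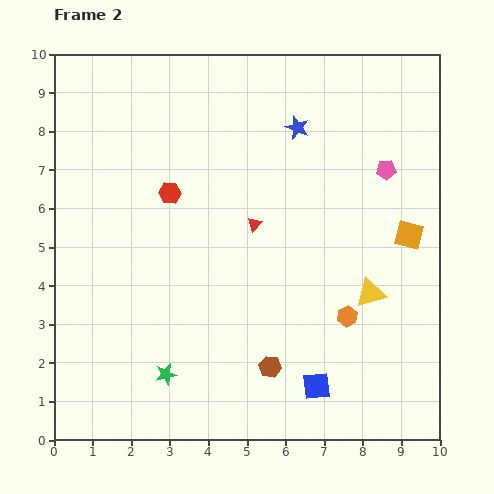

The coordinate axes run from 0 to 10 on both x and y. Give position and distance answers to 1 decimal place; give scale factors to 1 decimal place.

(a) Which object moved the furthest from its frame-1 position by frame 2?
the blue square

(moved 3.8; next 2.8)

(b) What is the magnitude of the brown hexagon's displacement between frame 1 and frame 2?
2.4

The brown hexagon moved from (7.8, 2.9) to (5.6, 1.9), a distance of √(2.2² + 1.0²) ≈ 2.4.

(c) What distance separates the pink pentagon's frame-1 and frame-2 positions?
1.2

The pink pentagon moved from (8.6, 8.2) to (8.6, 7.0), a distance of √(0.0² + 1.2²) ≈ 1.2.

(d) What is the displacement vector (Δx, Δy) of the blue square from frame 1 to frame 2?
(3.2, -2.1)

The blue square was at (3.6, 3.5) in frame 1 and (6.8, 1.4) in frame 2.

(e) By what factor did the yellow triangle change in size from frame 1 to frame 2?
1.4×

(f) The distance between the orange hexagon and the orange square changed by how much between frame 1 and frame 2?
-2.5

Distance in frame 1: 5.1. Distance in frame 2: 2.6.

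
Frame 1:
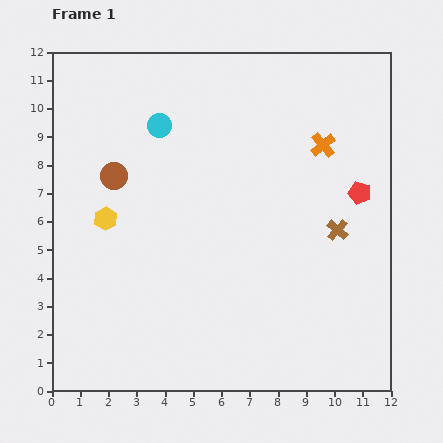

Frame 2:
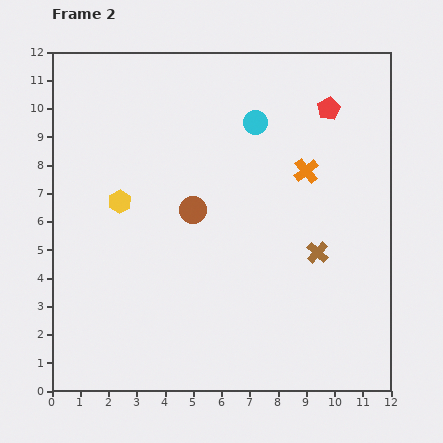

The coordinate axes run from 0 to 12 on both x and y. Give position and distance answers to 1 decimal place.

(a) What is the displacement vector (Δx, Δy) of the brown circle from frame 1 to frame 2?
(2.8, -1.2)

The brown circle was at (2.2, 7.6) in frame 1 and (5.0, 6.4) in frame 2.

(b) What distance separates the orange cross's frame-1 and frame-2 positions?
1.1

The orange cross moved from (9.6, 8.7) to (9.0, 7.8), a distance of √(0.6² + 0.9²) ≈ 1.1.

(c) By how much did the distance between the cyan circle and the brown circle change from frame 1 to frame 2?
+1.4

Distance in frame 1: 2.4. Distance in frame 2: 3.8.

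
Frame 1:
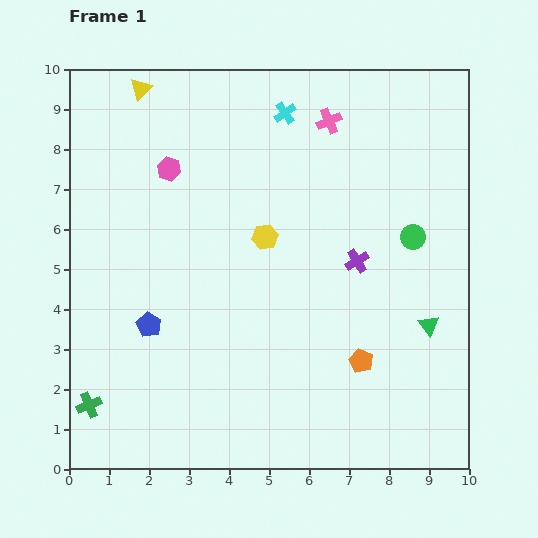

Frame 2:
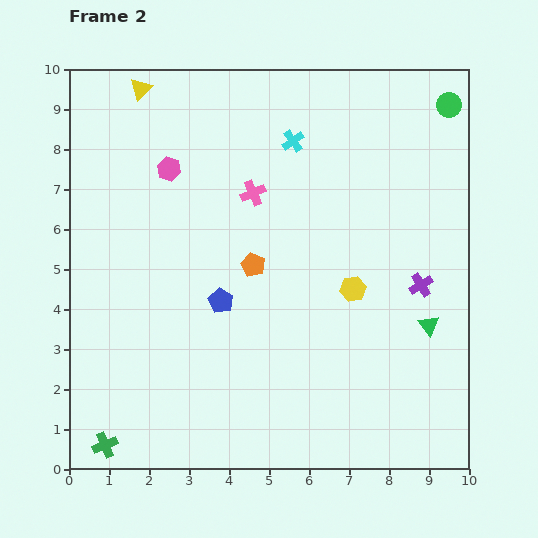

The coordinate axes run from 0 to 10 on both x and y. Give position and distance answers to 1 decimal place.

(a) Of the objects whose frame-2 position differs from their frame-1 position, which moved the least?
the cyan cross

(moved 0.7)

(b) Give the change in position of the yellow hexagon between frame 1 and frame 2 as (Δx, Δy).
(2.2, -1.3)

The yellow hexagon was at (4.9, 5.8) in frame 1 and (7.1, 4.5) in frame 2.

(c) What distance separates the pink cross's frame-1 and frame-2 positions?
2.6

The pink cross moved from (6.5, 8.7) to (4.6, 6.9), a distance of √(1.9² + 1.8²) ≈ 2.6.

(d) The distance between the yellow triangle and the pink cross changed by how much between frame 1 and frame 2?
-1.0

Distance in frame 1: 4.8. Distance in frame 2: 3.8.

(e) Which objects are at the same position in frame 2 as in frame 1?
the yellow triangle, the green triangle, the pink hexagon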